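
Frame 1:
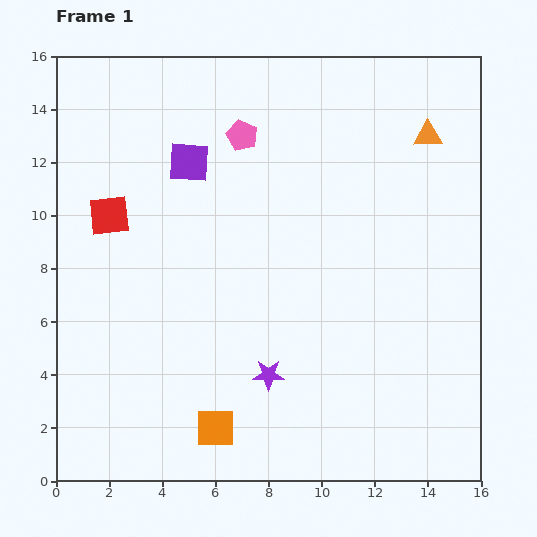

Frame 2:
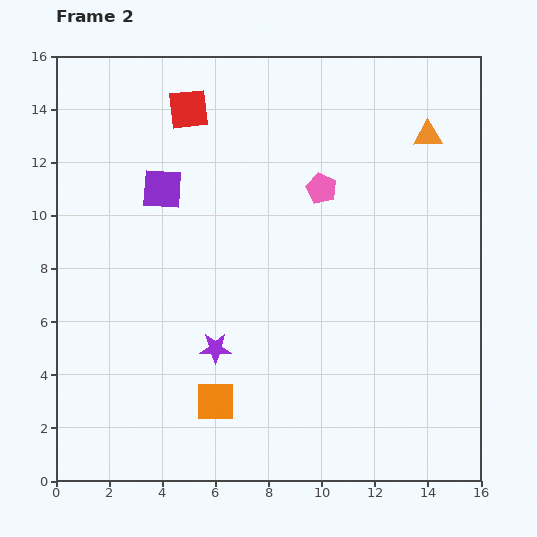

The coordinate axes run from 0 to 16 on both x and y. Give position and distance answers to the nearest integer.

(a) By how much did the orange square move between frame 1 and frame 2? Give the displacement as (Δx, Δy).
(0, 1)

The orange square was at (6, 2) in frame 1 and (6, 3) in frame 2.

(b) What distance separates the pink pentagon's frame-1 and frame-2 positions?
4

The pink pentagon moved from (7, 13) to (10, 11), a distance of √(3² + 2²) ≈ 4.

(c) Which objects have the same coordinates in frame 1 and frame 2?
the orange triangle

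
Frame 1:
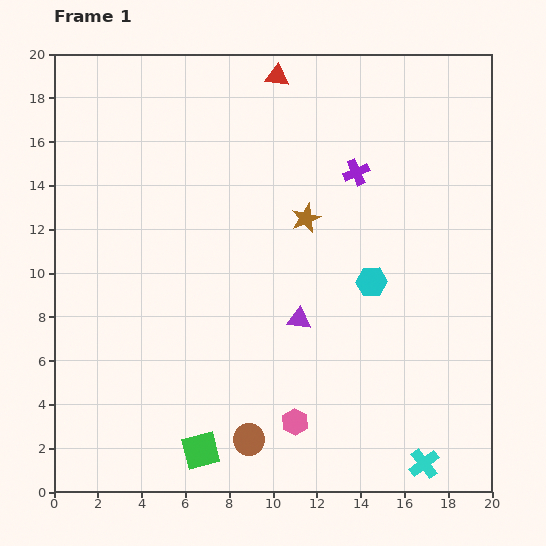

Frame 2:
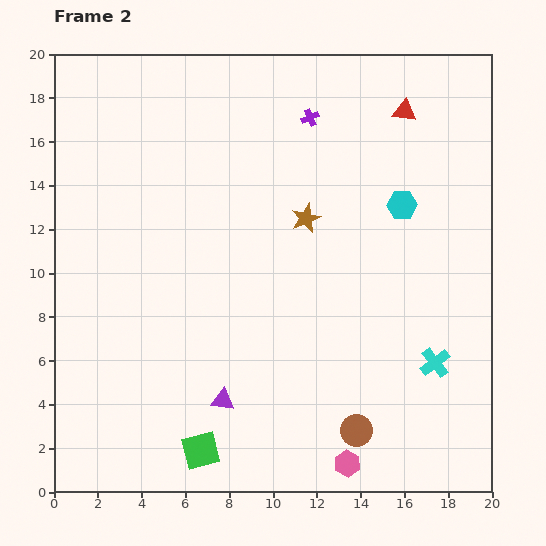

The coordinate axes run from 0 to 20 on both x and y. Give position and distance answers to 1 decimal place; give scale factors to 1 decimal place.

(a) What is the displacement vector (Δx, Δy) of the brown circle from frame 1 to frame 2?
(4.9, 0.4)

The brown circle was at (8.9, 2.4) in frame 1 and (13.8, 2.8) in frame 2.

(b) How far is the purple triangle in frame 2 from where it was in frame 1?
5.1

The purple triangle moved from (11.2, 7.9) to (7.7, 4.2), a distance of √(3.5² + 3.7²) ≈ 5.1.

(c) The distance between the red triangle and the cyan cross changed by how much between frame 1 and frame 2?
-7.3

Distance in frame 1: 18.9. Distance in frame 2: 11.6.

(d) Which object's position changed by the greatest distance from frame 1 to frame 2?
the red triangle

(moved 6.0; next 5.1)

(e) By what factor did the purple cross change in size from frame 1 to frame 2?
0.7×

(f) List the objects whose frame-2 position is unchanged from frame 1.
the green square, the brown star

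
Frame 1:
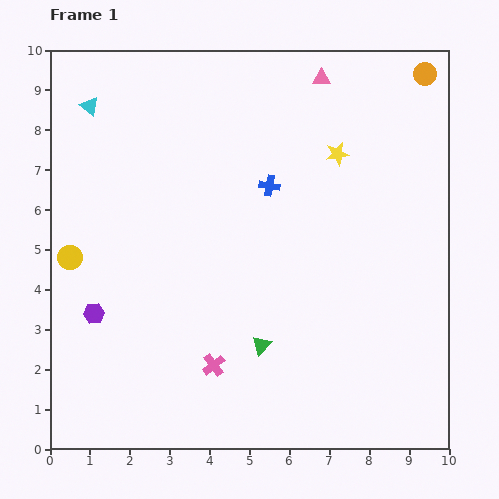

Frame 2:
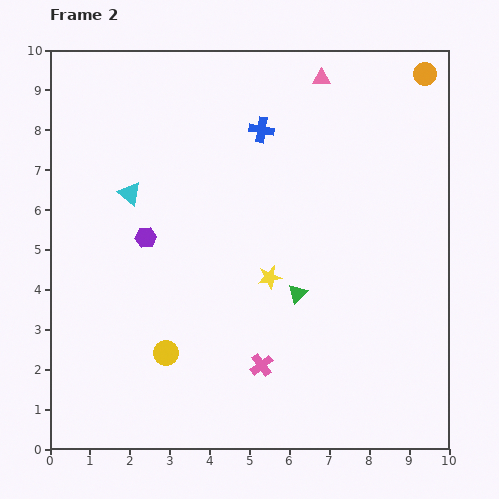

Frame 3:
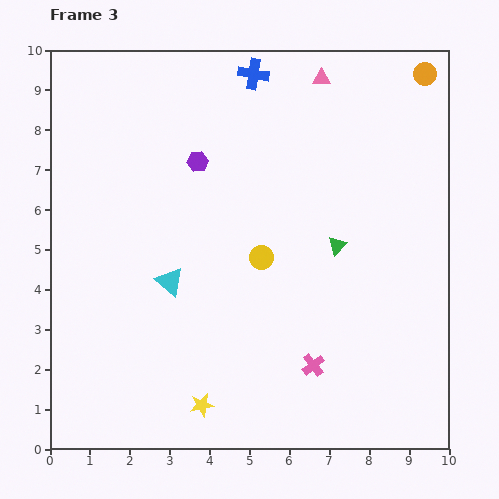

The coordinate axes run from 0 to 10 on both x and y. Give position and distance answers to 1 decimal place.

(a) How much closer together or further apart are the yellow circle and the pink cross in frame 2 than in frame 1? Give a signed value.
-2.1

Distance in frame 1: 4.5. Distance in frame 2: 2.4.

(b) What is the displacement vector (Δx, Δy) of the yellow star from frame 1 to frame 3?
(-3.4, -6.3)

The yellow star was at (7.2, 7.4) in frame 1 and (3.8, 1.1) in frame 3.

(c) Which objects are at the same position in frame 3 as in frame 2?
the orange circle, the pink triangle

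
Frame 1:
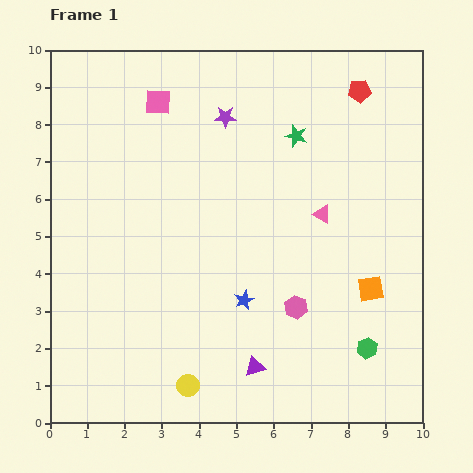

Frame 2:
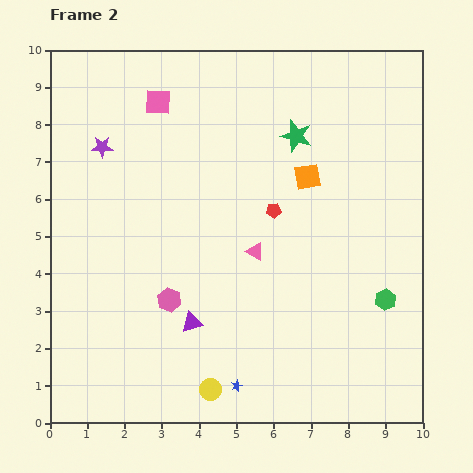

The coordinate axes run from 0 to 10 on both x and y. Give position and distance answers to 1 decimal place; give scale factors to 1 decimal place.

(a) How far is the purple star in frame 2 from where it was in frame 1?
3.4

The purple star moved from (4.7, 8.2) to (1.4, 7.4), a distance of √(3.3² + 0.8²) ≈ 3.4.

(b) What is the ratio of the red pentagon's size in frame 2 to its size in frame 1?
0.7×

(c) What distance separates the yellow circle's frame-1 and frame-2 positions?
0.6

The yellow circle moved from (3.7, 1.0) to (4.3, 0.9), a distance of √(0.6² + 0.1²) ≈ 0.6.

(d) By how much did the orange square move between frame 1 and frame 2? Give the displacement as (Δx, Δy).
(-1.7, 3.0)

The orange square was at (8.6, 3.6) in frame 1 and (6.9, 6.6) in frame 2.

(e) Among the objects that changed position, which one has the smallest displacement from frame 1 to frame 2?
the yellow circle

(moved 0.6)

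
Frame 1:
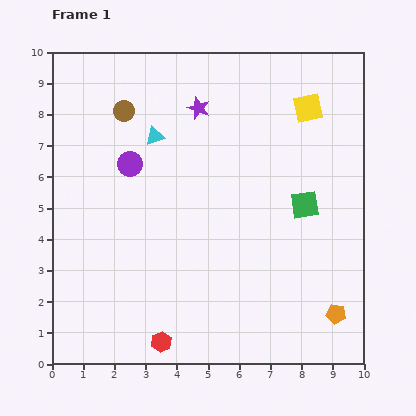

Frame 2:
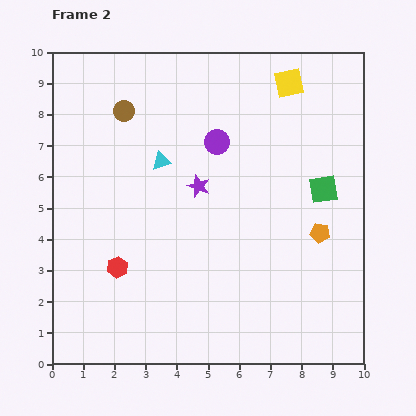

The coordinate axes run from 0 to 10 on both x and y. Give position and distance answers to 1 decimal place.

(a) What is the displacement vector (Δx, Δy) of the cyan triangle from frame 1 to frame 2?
(0.2, -0.8)

The cyan triangle was at (3.3, 7.3) in frame 1 and (3.5, 6.5) in frame 2.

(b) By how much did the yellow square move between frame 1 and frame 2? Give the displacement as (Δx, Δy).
(-0.6, 0.8)

The yellow square was at (8.2, 8.2) in frame 1 and (7.6, 9.0) in frame 2.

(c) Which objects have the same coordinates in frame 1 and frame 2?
the brown circle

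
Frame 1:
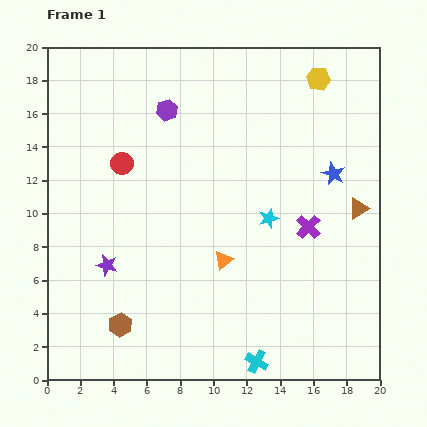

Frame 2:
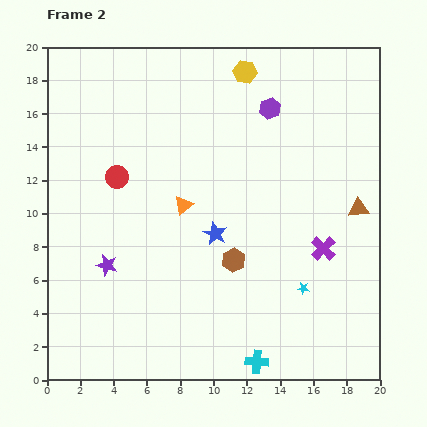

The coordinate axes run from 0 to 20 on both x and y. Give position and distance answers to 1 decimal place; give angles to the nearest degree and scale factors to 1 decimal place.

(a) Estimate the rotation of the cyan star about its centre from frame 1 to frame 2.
25° clockwise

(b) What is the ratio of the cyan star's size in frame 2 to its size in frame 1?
0.6×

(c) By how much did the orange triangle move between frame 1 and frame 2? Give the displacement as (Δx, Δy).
(-2.4, 3.3)

The orange triangle was at (10.6, 7.2) in frame 1 and (8.2, 10.5) in frame 2.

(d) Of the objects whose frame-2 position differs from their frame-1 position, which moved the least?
the red circle

(moved 0.9)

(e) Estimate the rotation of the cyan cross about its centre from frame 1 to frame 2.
25° counter-clockwise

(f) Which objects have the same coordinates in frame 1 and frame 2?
the purple star, the brown triangle, the cyan cross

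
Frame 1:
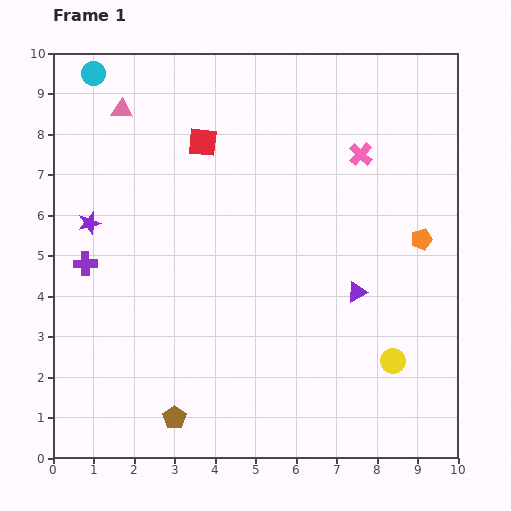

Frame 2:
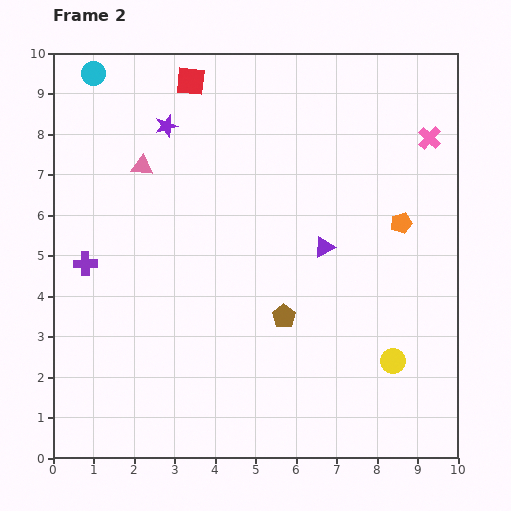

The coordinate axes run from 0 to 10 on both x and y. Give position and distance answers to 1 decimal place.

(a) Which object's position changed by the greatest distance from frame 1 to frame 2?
the brown pentagon

(moved 3.7; next 3.1)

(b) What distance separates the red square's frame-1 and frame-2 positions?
1.5

The red square moved from (3.7, 7.8) to (3.4, 9.3), a distance of √(0.3² + 1.5²) ≈ 1.5.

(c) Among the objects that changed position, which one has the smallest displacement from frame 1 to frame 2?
the orange pentagon

(moved 0.6)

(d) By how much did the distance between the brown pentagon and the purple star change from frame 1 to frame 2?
+0.3

Distance in frame 1: 5.2. Distance in frame 2: 5.5.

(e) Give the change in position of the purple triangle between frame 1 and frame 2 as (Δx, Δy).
(-0.8, 1.1)

The purple triangle was at (7.5, 4.1) in frame 1 and (6.7, 5.2) in frame 2.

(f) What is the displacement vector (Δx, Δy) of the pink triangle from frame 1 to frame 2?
(0.5, -1.4)

The pink triangle was at (1.7, 8.6) in frame 1 and (2.2, 7.2) in frame 2.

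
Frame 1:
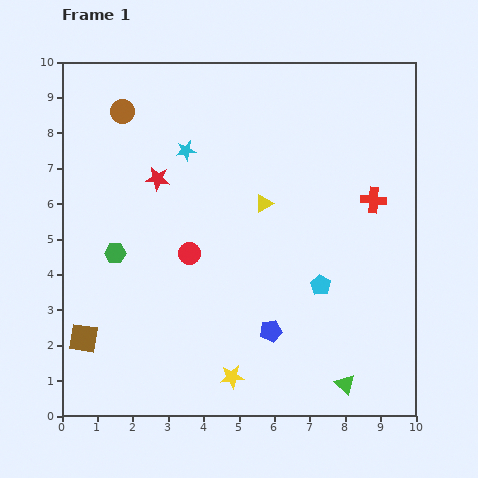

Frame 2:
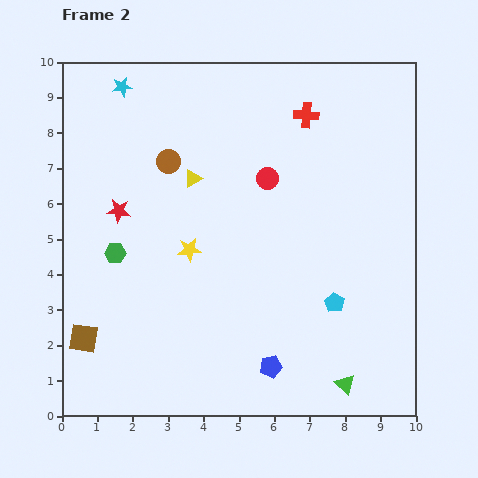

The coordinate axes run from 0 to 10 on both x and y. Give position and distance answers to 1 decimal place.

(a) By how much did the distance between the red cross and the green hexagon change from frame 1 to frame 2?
-0.8

Distance in frame 1: 7.5. Distance in frame 2: 6.7.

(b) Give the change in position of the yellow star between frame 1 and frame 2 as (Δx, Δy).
(-1.2, 3.6)

The yellow star was at (4.8, 1.1) in frame 1 and (3.6, 4.7) in frame 2.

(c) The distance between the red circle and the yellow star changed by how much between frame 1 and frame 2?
-0.7

Distance in frame 1: 3.7. Distance in frame 2: 3.0.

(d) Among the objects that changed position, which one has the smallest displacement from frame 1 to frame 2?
the cyan pentagon

(moved 0.6)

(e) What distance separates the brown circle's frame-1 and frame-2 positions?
1.9

The brown circle moved from (1.7, 8.6) to (3.0, 7.2), a distance of √(1.3² + 1.4²) ≈ 1.9.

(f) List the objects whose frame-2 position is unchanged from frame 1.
the green triangle, the brown square, the green hexagon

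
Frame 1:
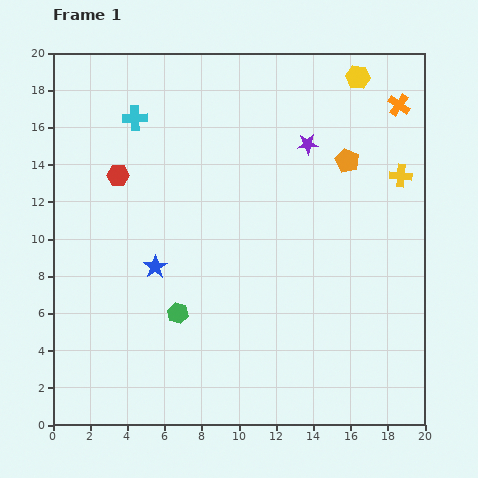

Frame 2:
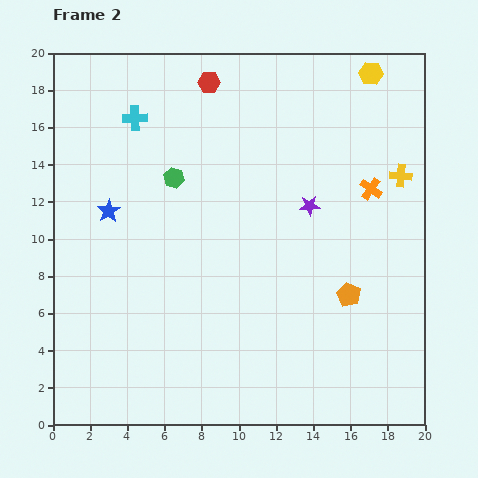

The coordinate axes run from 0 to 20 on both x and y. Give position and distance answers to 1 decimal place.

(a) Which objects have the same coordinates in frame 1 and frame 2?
the yellow cross, the cyan cross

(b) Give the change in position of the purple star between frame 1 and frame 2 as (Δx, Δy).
(0.1, -3.3)

The purple star was at (13.7, 15.1) in frame 1 and (13.8, 11.8) in frame 2.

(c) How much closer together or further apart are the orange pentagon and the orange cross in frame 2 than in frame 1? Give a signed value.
+1.7

Distance in frame 1: 4.1. Distance in frame 2: 5.8.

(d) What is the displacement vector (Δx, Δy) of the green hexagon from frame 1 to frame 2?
(-0.2, 7.3)

The green hexagon was at (6.7, 6.0) in frame 1 and (6.5, 13.3) in frame 2.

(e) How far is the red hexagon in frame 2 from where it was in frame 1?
7.0

The red hexagon moved from (3.5, 13.4) to (8.4, 18.4), a distance of √(4.9² + 5.0²) ≈ 7.0.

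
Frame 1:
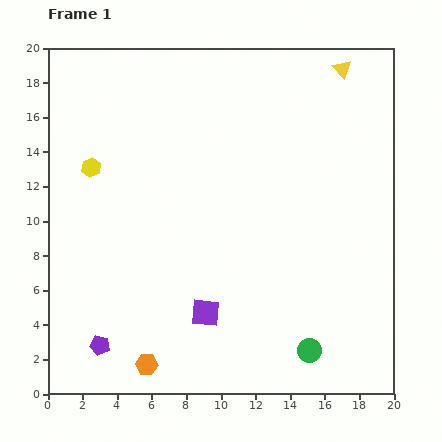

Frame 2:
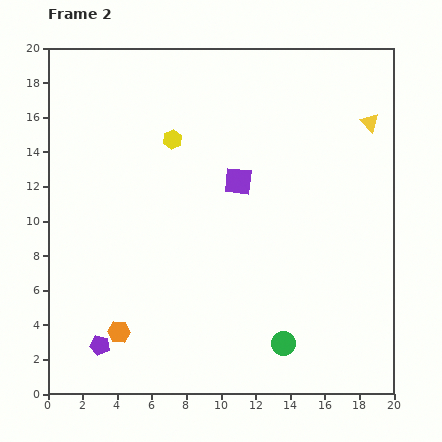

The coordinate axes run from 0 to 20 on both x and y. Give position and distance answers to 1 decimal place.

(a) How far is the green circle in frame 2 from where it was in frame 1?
1.6

The green circle moved from (15.1, 2.5) to (13.6, 2.9), a distance of √(1.5² + 0.4²) ≈ 1.6.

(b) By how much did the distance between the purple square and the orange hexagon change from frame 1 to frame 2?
+6.6

Distance in frame 1: 4.5. Distance in frame 2: 11.1.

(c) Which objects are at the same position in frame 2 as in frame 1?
the purple pentagon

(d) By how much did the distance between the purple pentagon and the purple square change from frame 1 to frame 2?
+6.0

Distance in frame 1: 6.4. Distance in frame 2: 12.4.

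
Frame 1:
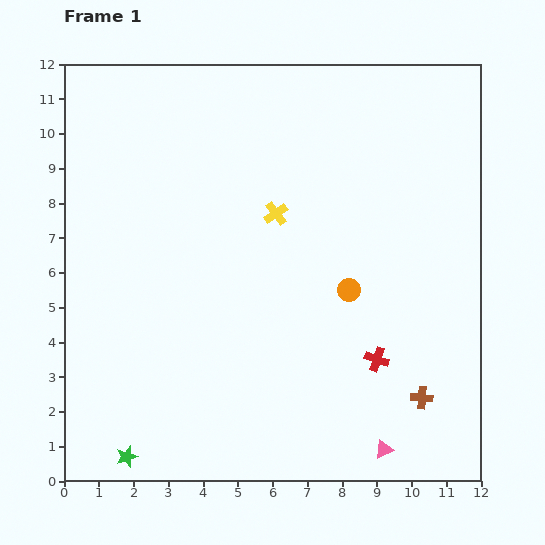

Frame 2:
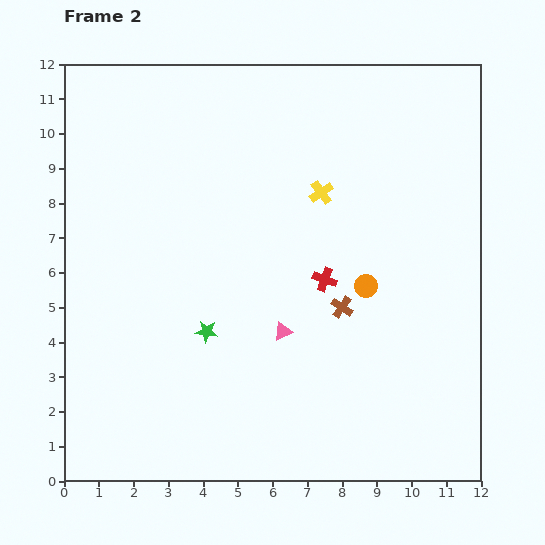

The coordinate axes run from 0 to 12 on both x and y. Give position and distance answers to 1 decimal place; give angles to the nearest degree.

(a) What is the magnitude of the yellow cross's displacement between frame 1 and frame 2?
1.4

The yellow cross moved from (6.1, 7.7) to (7.4, 8.3), a distance of √(1.3² + 0.6²) ≈ 1.4.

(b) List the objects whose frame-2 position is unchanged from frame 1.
none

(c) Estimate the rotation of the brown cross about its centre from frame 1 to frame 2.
30° clockwise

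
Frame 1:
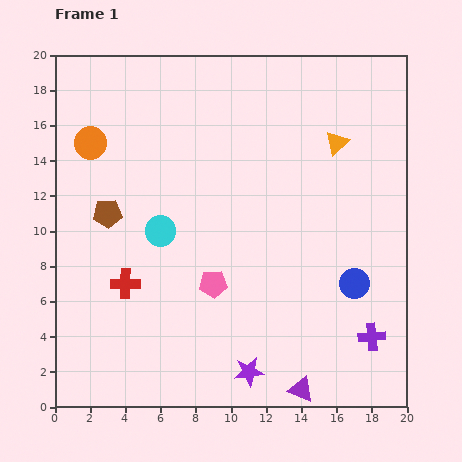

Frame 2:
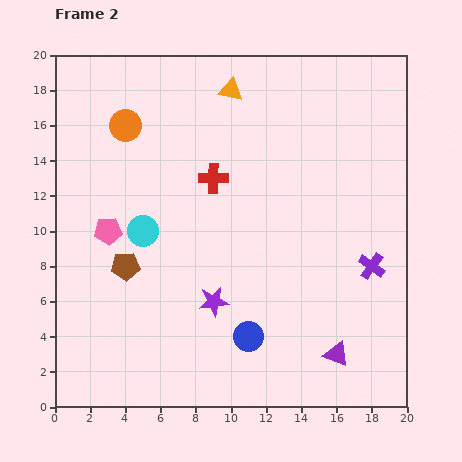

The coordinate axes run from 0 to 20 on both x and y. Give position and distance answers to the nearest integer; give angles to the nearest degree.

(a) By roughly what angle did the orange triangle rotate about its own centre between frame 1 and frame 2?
54° clockwise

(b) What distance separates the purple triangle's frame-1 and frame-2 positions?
3

The purple triangle moved from (14, 1) to (16, 3), a distance of √(2² + 2²) ≈ 3.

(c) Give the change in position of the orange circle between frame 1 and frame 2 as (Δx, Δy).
(2, 1)

The orange circle was at (2, 15) in frame 1 and (4, 16) in frame 2.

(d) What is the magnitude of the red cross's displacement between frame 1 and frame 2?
8

The red cross moved from (4, 7) to (9, 13), a distance of √(5² + 6²) ≈ 8.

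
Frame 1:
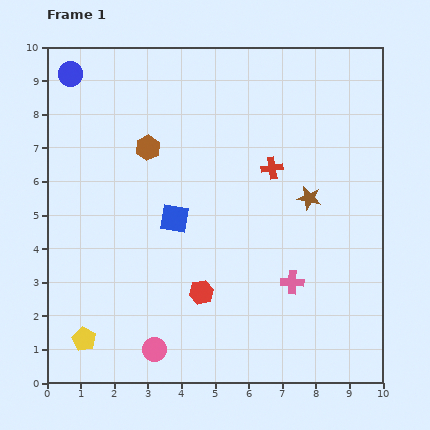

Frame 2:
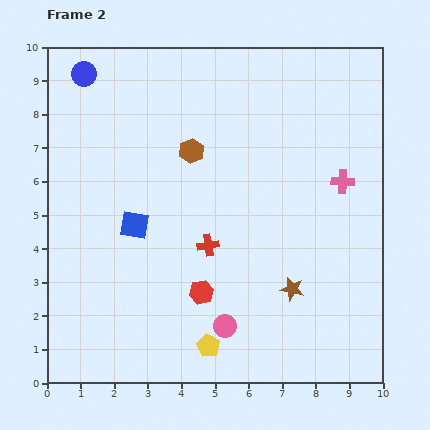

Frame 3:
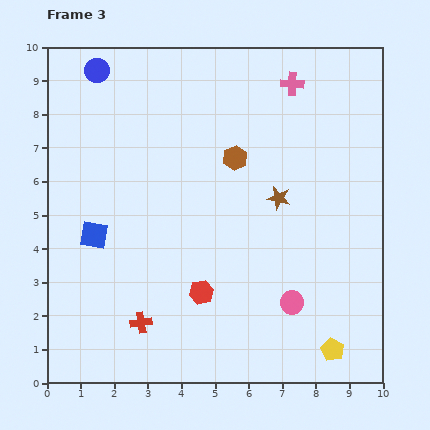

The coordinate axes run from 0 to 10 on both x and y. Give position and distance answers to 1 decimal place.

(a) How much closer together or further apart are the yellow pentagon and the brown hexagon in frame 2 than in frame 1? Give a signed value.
-0.2

Distance in frame 1: 6.0. Distance in frame 2: 5.8.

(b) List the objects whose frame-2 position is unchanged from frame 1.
the red hexagon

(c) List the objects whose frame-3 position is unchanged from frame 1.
the red hexagon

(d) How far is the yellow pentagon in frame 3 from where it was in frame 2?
3.7

The yellow pentagon moved from (4.8, 1.1) to (8.5, 1.0), a distance of √(3.7² + 0.1²) ≈ 3.7.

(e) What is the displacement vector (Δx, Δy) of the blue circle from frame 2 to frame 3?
(0.4, 0.1)

The blue circle was at (1.1, 9.2) in frame 2 and (1.5, 9.3) in frame 3.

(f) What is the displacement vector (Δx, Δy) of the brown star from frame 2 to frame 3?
(-0.4, 2.7)

The brown star was at (7.3, 2.8) in frame 2 and (6.9, 5.5) in frame 3.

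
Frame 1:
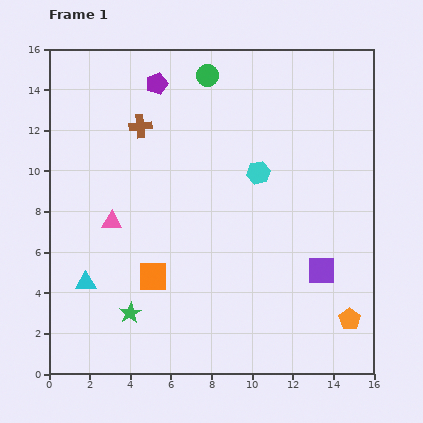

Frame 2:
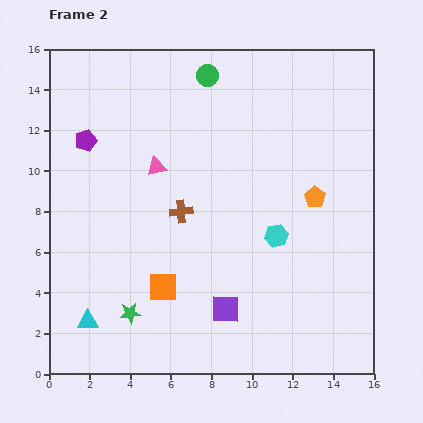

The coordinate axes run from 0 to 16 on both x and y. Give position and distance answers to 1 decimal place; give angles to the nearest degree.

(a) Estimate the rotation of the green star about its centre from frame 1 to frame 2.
23° clockwise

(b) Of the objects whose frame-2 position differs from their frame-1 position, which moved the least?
the orange square

(moved 0.7)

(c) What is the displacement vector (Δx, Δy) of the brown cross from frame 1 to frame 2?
(2.0, -4.2)

The brown cross was at (4.5, 12.2) in frame 1 and (6.5, 8.0) in frame 2.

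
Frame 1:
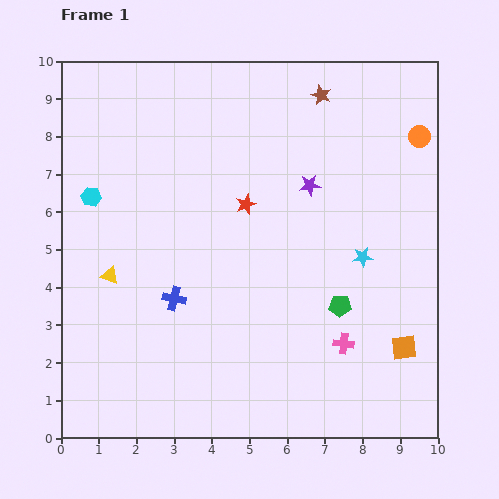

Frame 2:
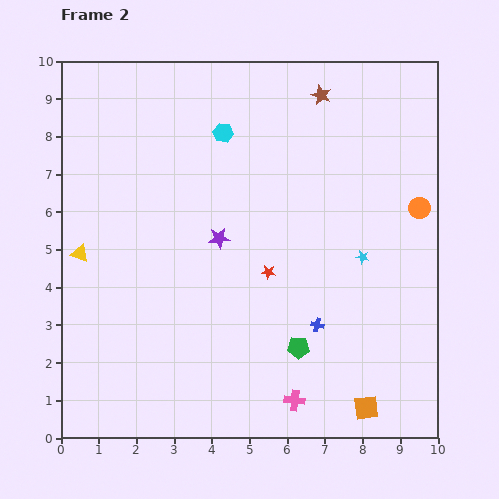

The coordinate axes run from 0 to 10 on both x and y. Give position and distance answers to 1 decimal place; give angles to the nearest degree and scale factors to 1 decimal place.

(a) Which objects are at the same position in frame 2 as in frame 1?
the brown star, the cyan star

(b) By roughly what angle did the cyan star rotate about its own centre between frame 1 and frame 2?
20° clockwise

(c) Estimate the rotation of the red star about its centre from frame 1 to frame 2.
28° clockwise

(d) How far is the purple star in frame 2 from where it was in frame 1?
2.8

The purple star moved from (6.6, 6.7) to (4.2, 5.3), a distance of √(2.4² + 1.4²) ≈ 2.8.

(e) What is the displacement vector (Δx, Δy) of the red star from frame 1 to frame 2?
(0.6, -1.8)

The red star was at (4.9, 6.2) in frame 1 and (5.5, 4.4) in frame 2.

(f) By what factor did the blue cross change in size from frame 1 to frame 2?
0.6×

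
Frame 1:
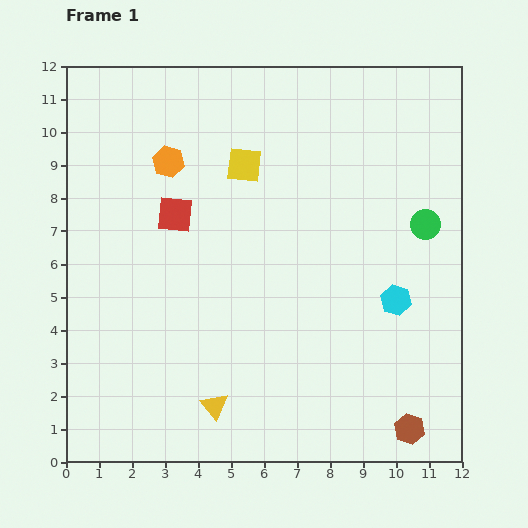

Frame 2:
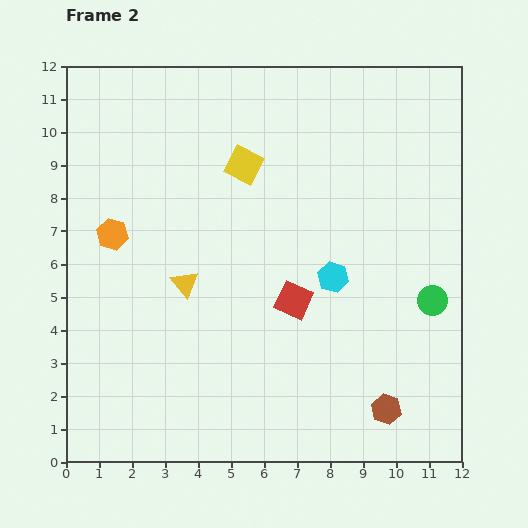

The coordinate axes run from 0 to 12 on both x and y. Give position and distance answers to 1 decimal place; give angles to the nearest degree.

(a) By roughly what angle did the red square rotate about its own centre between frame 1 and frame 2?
19° clockwise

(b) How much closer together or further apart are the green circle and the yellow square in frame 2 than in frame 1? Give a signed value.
+1.2

Distance in frame 1: 5.8. Distance in frame 2: 7.0.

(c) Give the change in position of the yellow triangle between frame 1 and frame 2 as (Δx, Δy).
(-0.9, 3.7)

The yellow triangle was at (4.5, 1.7) in frame 1 and (3.6, 5.4) in frame 2.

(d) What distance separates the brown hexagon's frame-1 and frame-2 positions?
0.9

The brown hexagon moved from (10.4, 1.0) to (9.7, 1.6), a distance of √(0.7² + 0.6²) ≈ 0.9.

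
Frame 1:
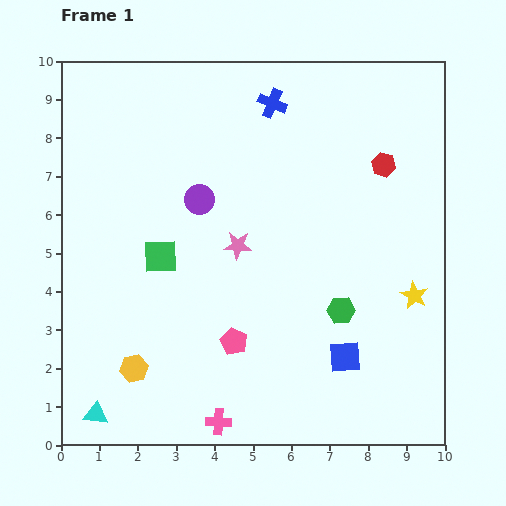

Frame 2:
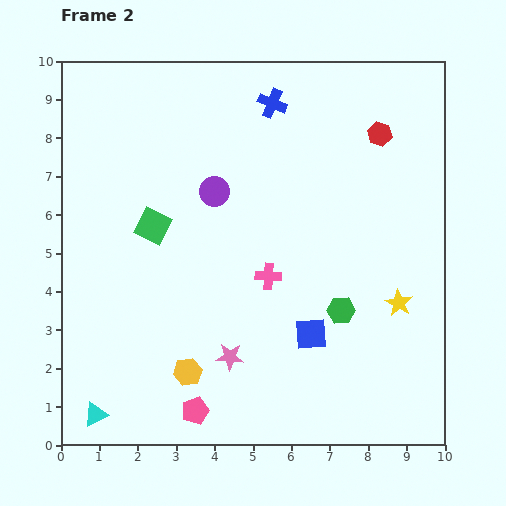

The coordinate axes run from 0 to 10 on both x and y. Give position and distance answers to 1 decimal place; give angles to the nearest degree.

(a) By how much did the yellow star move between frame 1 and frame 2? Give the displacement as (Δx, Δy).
(-0.4, -0.2)

The yellow star was at (9.2, 3.9) in frame 1 and (8.8, 3.7) in frame 2.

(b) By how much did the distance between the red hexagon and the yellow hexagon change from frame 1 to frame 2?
-0.4

Distance in frame 1: 8.4. Distance in frame 2: 8.0.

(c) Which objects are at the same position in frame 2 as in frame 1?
the blue cross, the green hexagon, the cyan triangle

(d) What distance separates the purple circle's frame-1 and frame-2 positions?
0.4

The purple circle moved from (3.6, 6.4) to (4.0, 6.6), a distance of √(0.4² + 0.2²) ≈ 0.4.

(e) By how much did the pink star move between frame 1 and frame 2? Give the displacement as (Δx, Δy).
(-0.2, -2.9)

The pink star was at (4.6, 5.2) in frame 1 and (4.4, 2.3) in frame 2.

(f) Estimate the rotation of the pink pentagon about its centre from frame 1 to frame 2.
27° clockwise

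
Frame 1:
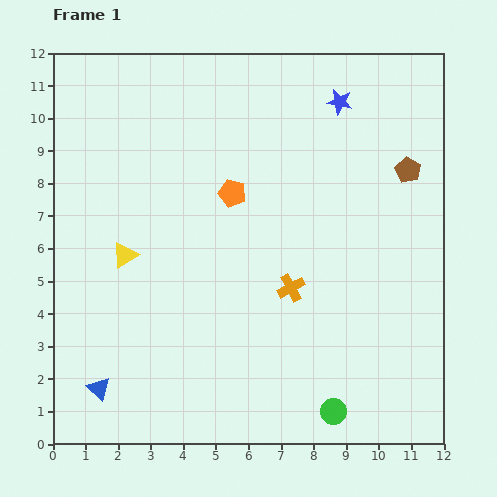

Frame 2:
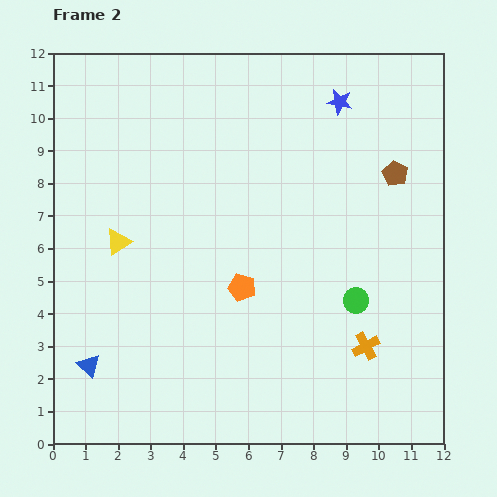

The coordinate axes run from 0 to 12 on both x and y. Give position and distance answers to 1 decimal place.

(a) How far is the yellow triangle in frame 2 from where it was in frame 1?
0.4

The yellow triangle moved from (2.2, 5.8) to (2.0, 6.2), a distance of √(0.2² + 0.4²) ≈ 0.4.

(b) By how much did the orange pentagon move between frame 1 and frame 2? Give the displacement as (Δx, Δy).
(0.3, -2.9)

The orange pentagon was at (5.5, 7.7) in frame 1 and (5.8, 4.8) in frame 2.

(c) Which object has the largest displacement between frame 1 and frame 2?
the green circle

(moved 3.5; next 2.9)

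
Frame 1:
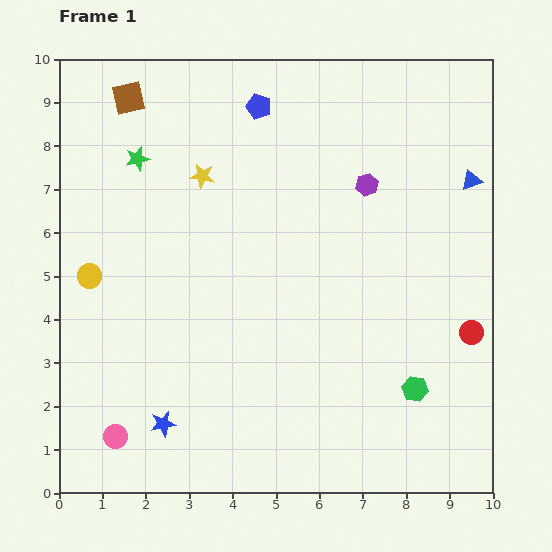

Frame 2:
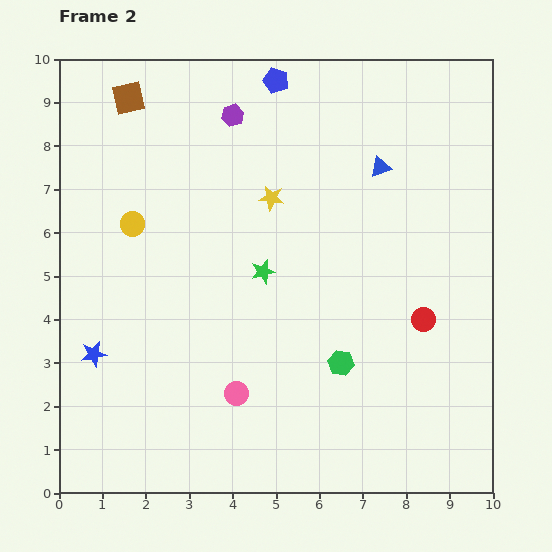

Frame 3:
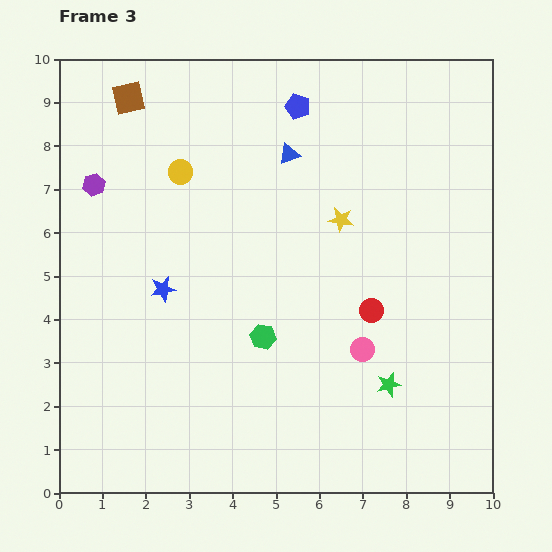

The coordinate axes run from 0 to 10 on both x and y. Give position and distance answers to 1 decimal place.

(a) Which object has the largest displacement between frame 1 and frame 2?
the green star

(moved 3.9; next 3.5)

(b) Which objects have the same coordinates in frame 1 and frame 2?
the brown square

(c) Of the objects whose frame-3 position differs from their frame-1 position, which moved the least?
the blue pentagon

(moved 0.9)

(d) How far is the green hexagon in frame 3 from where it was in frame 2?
1.9

The green hexagon moved from (6.5, 3.0) to (4.7, 3.6), a distance of √(1.8² + 0.6²) ≈ 1.9.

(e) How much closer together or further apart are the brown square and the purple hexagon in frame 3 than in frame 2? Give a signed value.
-0.2

Distance in frame 2: 2.4. Distance in frame 3: 2.2.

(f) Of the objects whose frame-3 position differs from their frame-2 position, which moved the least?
the blue pentagon

(moved 0.8)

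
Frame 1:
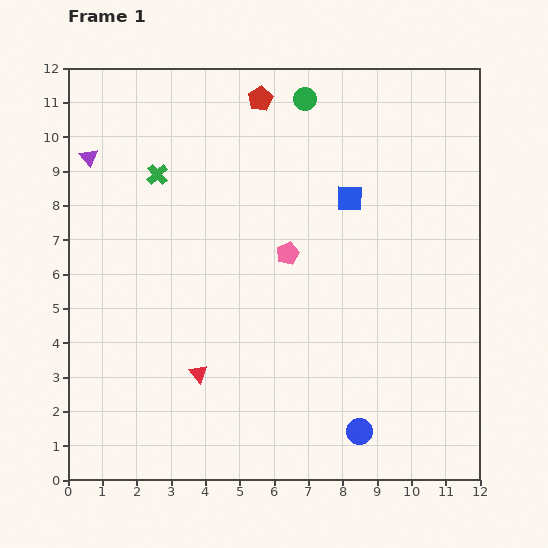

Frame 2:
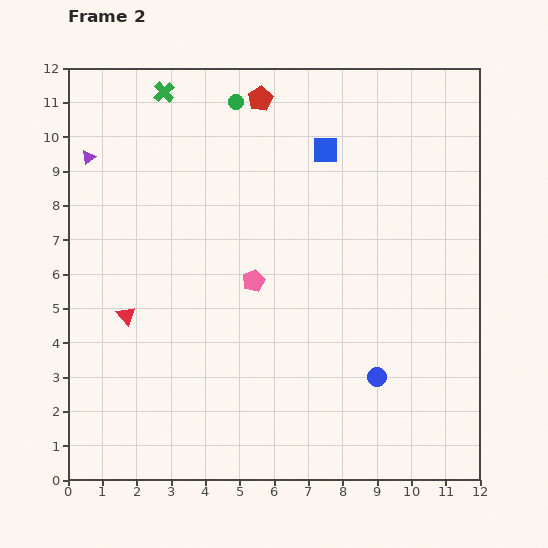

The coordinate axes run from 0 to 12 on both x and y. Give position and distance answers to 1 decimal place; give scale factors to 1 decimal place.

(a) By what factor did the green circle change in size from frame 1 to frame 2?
0.6×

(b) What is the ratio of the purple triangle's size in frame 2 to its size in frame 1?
0.8×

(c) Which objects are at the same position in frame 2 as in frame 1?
the purple triangle, the red pentagon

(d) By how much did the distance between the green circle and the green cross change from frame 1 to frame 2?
-2.7

Distance in frame 1: 4.8. Distance in frame 2: 2.1.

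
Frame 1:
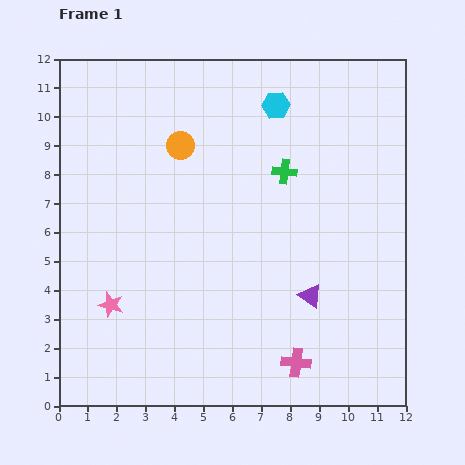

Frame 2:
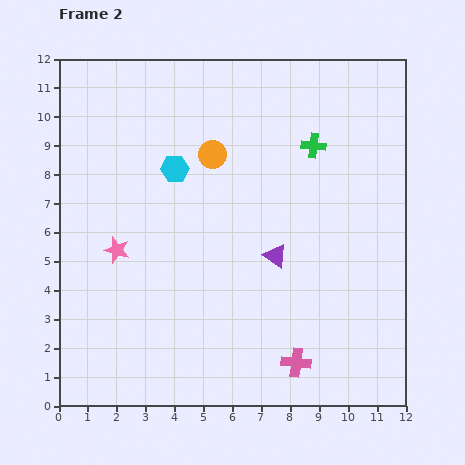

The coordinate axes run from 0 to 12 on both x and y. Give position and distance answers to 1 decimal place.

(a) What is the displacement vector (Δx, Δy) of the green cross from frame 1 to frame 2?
(1.0, 0.9)

The green cross was at (7.8, 8.1) in frame 1 and (8.8, 9.0) in frame 2.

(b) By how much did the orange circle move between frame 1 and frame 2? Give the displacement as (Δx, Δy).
(1.1, -0.3)

The orange circle was at (4.2, 9.0) in frame 1 and (5.3, 8.7) in frame 2.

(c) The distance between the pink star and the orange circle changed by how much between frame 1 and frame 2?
-1.3

Distance in frame 1: 6.0. Distance in frame 2: 4.7.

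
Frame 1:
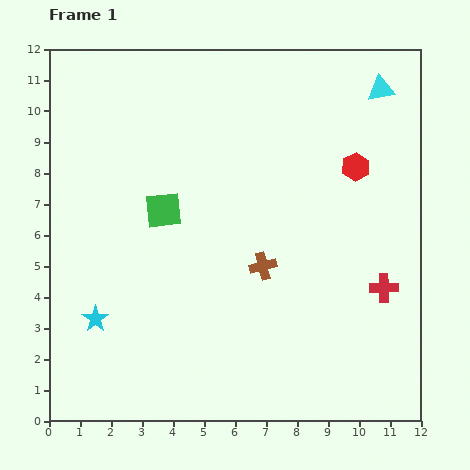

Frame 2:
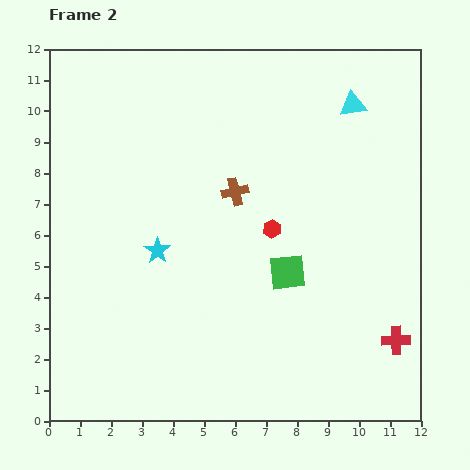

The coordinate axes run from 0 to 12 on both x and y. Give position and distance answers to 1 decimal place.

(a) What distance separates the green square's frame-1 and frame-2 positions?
4.5

The green square moved from (3.7, 6.8) to (7.7, 4.8), a distance of √(4.0² + 2.0²) ≈ 4.5.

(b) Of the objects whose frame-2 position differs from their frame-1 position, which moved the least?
the cyan triangle

(moved 1.0)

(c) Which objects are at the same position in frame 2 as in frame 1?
none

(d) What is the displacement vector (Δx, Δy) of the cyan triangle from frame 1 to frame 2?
(-0.9, -0.5)

The cyan triangle was at (10.7, 10.7) in frame 1 and (9.8, 10.2) in frame 2.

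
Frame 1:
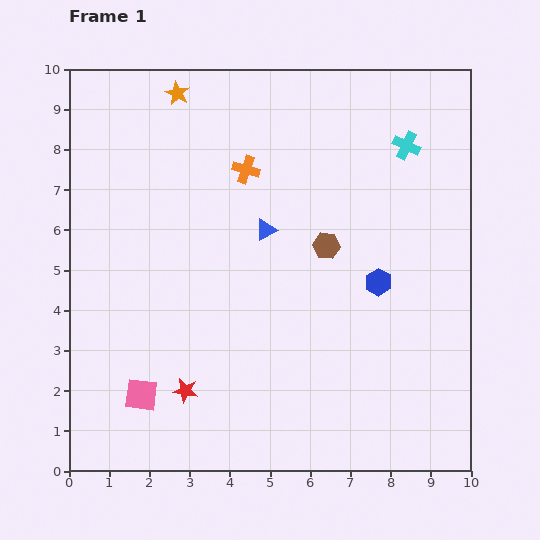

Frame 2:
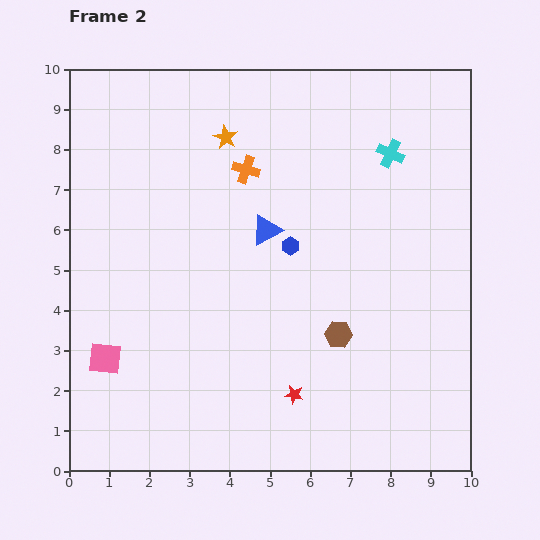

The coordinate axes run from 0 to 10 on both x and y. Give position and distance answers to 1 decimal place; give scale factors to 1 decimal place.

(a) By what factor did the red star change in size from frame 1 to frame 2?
0.7×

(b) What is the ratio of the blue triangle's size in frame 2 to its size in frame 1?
1.4×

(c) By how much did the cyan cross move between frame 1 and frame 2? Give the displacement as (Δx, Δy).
(-0.4, -0.2)

The cyan cross was at (8.4, 8.1) in frame 1 and (8.0, 7.9) in frame 2.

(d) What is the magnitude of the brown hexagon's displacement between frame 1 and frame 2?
2.2

The brown hexagon moved from (6.4, 5.6) to (6.7, 3.4), a distance of √(0.3² + 2.2²) ≈ 2.2.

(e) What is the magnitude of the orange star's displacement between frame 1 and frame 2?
1.6

The orange star moved from (2.7, 9.4) to (3.9, 8.3), a distance of √(1.2² + 1.1²) ≈ 1.6.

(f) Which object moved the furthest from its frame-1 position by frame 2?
the red star

(moved 2.7; next 2.4)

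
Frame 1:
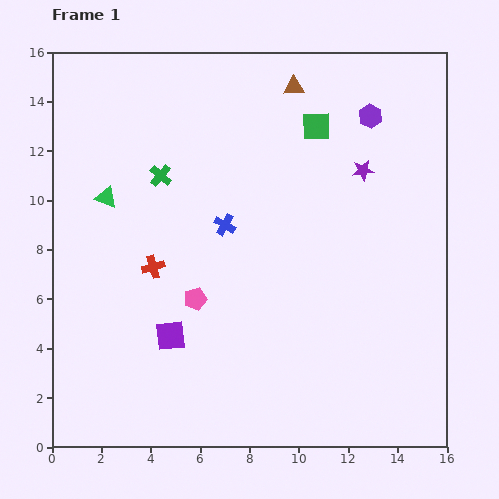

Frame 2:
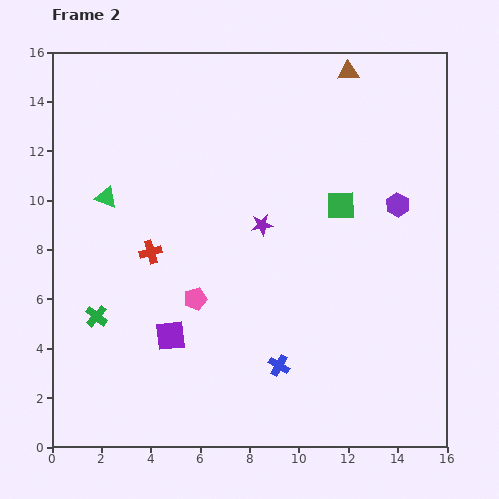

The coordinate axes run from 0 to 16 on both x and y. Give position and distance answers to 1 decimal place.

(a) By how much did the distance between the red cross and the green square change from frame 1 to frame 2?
-0.8

Distance in frame 1: 8.7. Distance in frame 2: 7.9.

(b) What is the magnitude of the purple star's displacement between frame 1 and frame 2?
4.7

The purple star moved from (12.6, 11.2) to (8.5, 9.0), a distance of √(4.1² + 2.2²) ≈ 4.7.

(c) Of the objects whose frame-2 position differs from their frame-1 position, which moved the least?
the red cross

(moved 0.6)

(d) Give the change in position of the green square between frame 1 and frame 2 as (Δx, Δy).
(1.0, -3.2)

The green square was at (10.7, 13.0) in frame 1 and (11.7, 9.8) in frame 2.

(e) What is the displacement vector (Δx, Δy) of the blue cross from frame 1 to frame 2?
(2.2, -5.7)

The blue cross was at (7.0, 9.0) in frame 1 and (9.2, 3.3) in frame 2.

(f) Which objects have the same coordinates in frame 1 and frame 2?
the pink pentagon, the purple square, the green triangle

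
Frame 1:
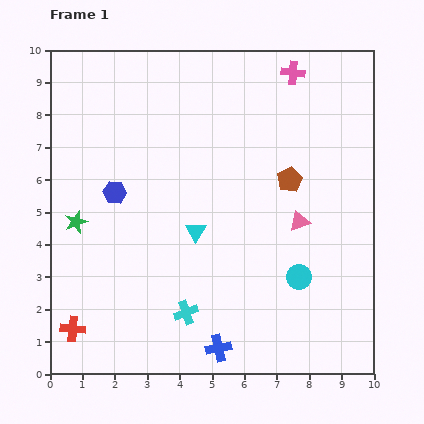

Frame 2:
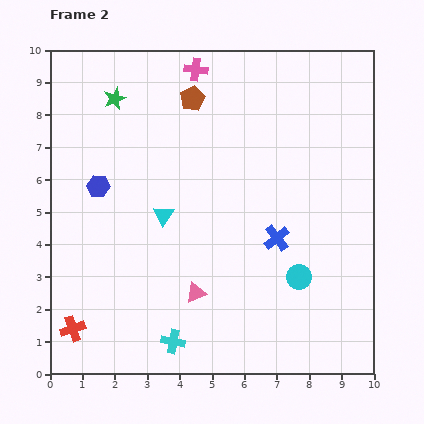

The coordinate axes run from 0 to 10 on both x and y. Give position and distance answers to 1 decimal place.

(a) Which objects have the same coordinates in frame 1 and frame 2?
the cyan circle, the red cross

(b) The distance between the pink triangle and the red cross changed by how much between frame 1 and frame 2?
-3.7

Distance in frame 1: 7.7. Distance in frame 2: 4.0.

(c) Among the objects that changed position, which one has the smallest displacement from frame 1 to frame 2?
the blue hexagon

(moved 0.5)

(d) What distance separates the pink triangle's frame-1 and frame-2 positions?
3.9

The pink triangle moved from (7.7, 4.7) to (4.5, 2.5), a distance of √(3.2² + 2.2²) ≈ 3.9.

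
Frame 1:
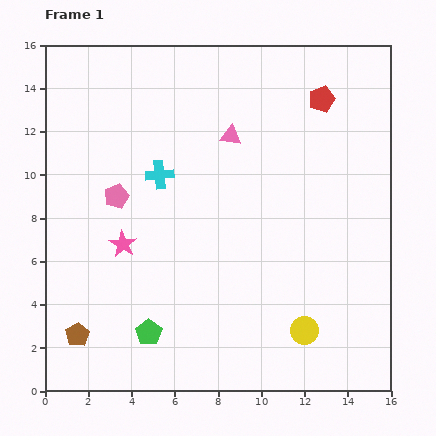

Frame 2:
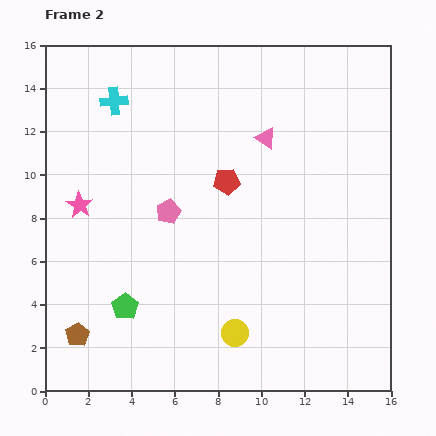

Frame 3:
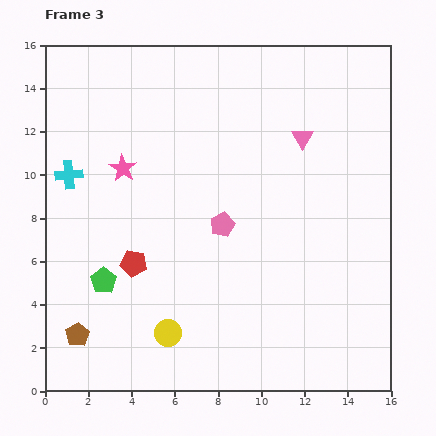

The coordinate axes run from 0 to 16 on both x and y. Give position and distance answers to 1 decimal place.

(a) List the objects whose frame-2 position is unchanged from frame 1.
the brown pentagon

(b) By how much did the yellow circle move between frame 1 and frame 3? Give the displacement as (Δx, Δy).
(-6.3, -0.1)

The yellow circle was at (12.0, 2.8) in frame 1 and (5.7, 2.7) in frame 3.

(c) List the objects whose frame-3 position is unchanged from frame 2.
the brown pentagon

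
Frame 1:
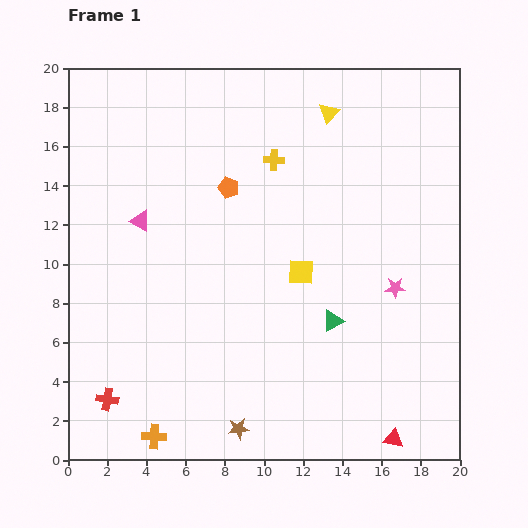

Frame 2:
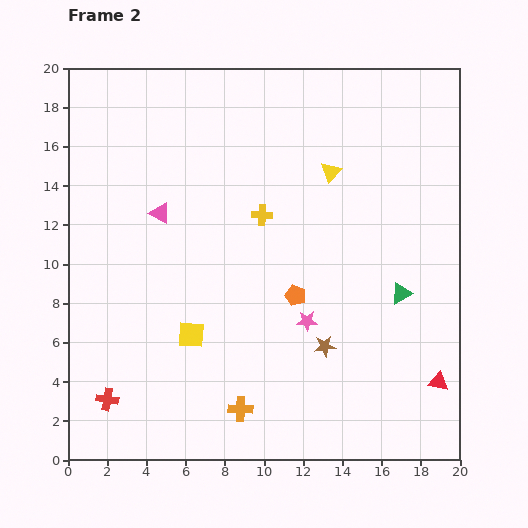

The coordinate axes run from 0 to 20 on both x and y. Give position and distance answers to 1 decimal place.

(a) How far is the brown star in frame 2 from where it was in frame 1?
6.1

The brown star moved from (8.7, 1.6) to (13.1, 5.8), a distance of √(4.4² + 4.2²) ≈ 6.1.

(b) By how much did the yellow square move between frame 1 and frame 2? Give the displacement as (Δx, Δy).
(-5.6, -3.2)

The yellow square was at (11.9, 9.6) in frame 1 and (6.3, 6.4) in frame 2.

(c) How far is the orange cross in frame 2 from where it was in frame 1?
4.6

The orange cross moved from (4.4, 1.2) to (8.8, 2.6), a distance of √(4.4² + 1.4²) ≈ 4.6.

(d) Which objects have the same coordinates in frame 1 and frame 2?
the red cross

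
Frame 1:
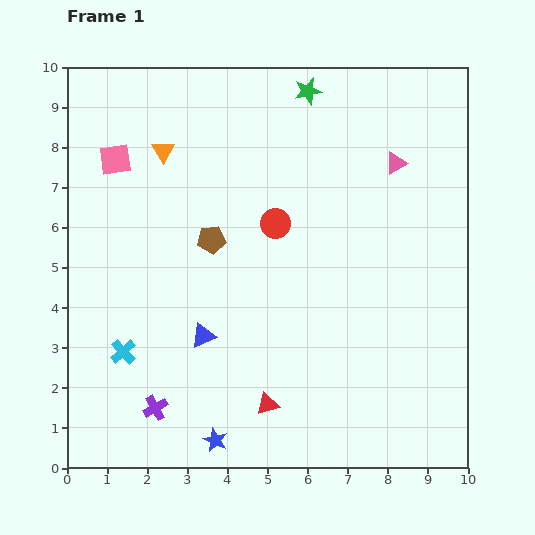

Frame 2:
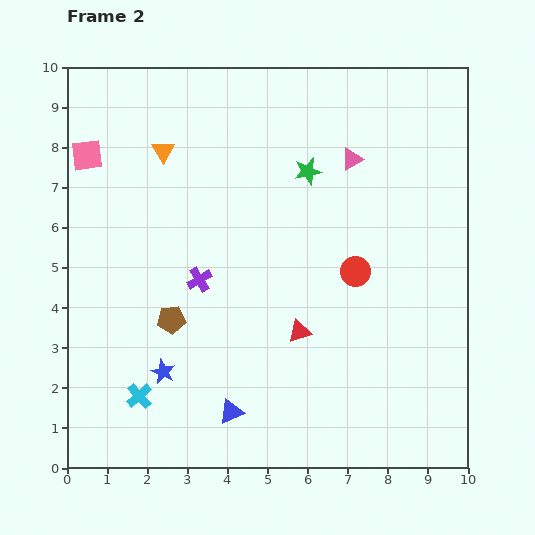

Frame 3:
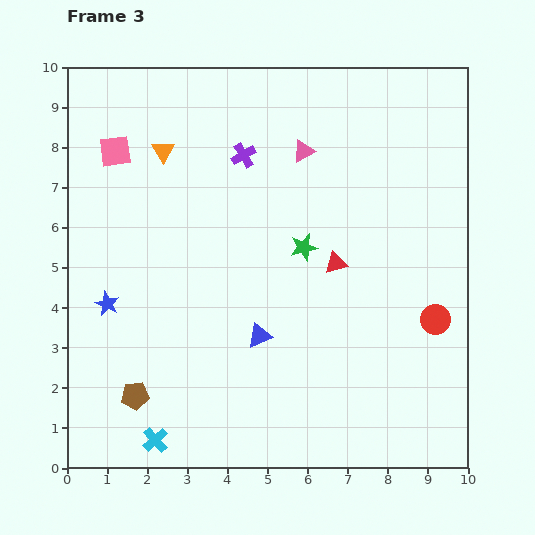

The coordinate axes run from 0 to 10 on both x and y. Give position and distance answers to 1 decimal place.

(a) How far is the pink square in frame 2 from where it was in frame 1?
0.7

The pink square moved from (1.2, 7.7) to (0.5, 7.8), a distance of √(0.7² + 0.1²) ≈ 0.7.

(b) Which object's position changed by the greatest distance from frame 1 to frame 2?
the purple cross

(moved 3.4; next 2.3)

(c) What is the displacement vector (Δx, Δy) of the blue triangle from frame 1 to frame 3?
(1.4, 0.0)

The blue triangle was at (3.4, 3.3) in frame 1 and (4.8, 3.3) in frame 3.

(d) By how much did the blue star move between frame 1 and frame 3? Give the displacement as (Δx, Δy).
(-2.7, 3.4)

The blue star was at (3.7, 0.7) in frame 1 and (1.0, 4.1) in frame 3.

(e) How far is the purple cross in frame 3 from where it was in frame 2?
3.3

The purple cross moved from (3.3, 4.7) to (4.4, 7.8), a distance of √(1.1² + 3.1²) ≈ 3.3.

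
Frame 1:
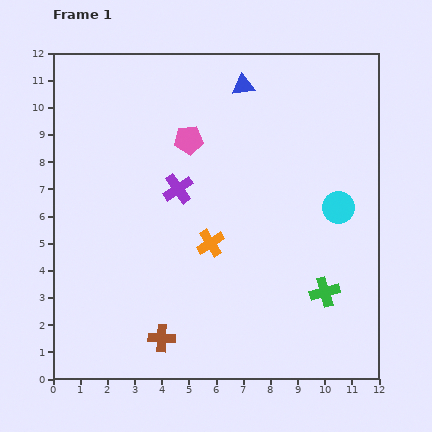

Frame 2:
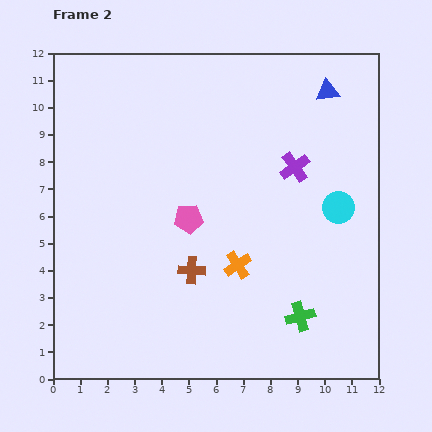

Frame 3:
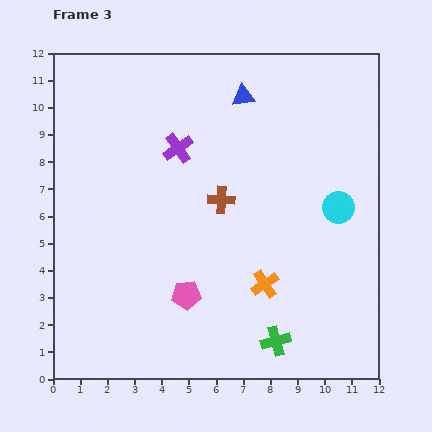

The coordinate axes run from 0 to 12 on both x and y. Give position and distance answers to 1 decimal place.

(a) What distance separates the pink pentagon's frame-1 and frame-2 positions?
2.9

The pink pentagon moved from (5.0, 8.8) to (5.0, 5.9), a distance of √(0.0² + 2.9²) ≈ 2.9.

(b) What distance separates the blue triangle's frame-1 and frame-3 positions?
0.4

The blue triangle moved from (7.0, 10.8) to (7.0, 10.4), a distance of √(0.0² + 0.4²) ≈ 0.4.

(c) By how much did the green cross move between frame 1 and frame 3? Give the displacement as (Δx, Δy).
(-1.8, -1.8)

The green cross was at (10.0, 3.2) in frame 1 and (8.2, 1.4) in frame 3.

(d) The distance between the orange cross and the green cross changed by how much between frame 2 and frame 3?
-0.9

Distance in frame 2: 3.0. Distance in frame 3: 2.1.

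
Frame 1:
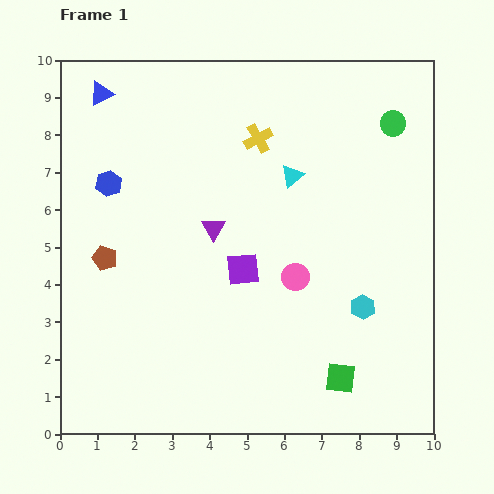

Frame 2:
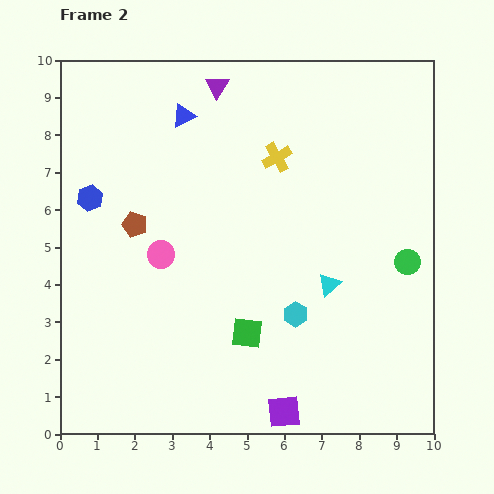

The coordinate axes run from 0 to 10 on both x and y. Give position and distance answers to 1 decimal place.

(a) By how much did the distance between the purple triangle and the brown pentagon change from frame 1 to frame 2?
+1.3

Distance in frame 1: 3.0. Distance in frame 2: 4.3.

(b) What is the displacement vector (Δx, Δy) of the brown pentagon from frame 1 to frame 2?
(0.8, 0.9)

The brown pentagon was at (1.2, 4.7) in frame 1 and (2.0, 5.6) in frame 2.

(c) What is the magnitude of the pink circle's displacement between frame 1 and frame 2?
3.6

The pink circle moved from (6.3, 4.2) to (2.7, 4.8), a distance of √(3.6² + 0.6²) ≈ 3.6.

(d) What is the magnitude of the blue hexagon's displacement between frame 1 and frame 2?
0.6

The blue hexagon moved from (1.3, 6.7) to (0.8, 6.3), a distance of √(0.5² + 0.4²) ≈ 0.6.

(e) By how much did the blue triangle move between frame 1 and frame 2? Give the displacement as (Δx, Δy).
(2.2, -0.6)

The blue triangle was at (1.1, 9.1) in frame 1 and (3.3, 8.5) in frame 2.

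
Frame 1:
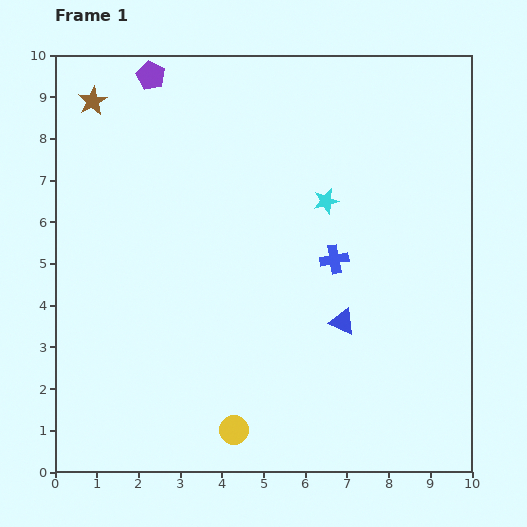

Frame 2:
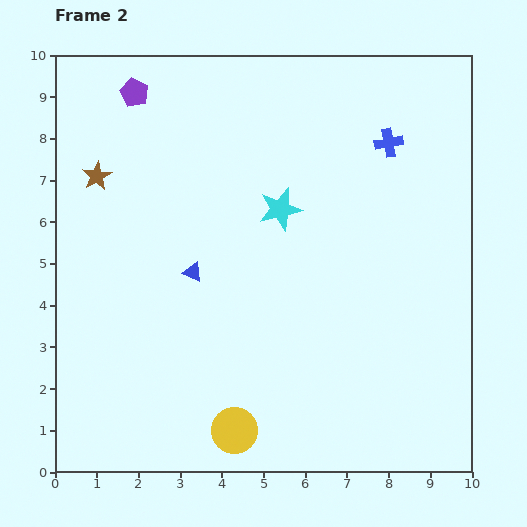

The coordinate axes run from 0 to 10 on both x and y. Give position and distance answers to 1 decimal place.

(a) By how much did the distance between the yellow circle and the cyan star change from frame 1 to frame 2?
-0.5

Distance in frame 1: 5.9. Distance in frame 2: 5.4.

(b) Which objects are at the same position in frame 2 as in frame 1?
the yellow circle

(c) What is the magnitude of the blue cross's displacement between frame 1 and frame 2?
3.1

The blue cross moved from (6.7, 5.1) to (8.0, 7.9), a distance of √(1.3² + 2.8²) ≈ 3.1.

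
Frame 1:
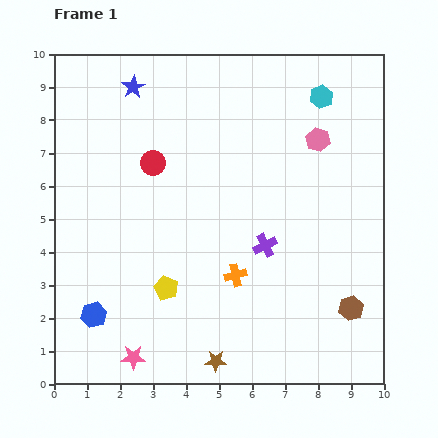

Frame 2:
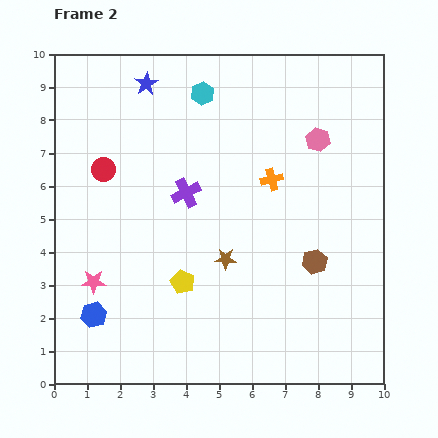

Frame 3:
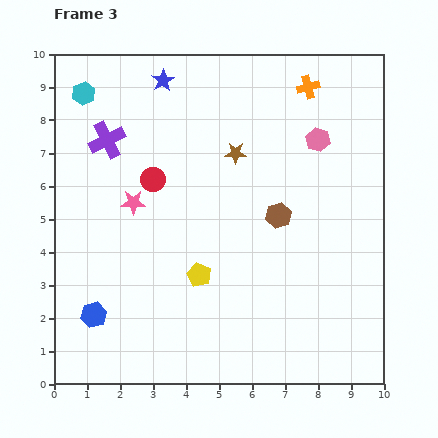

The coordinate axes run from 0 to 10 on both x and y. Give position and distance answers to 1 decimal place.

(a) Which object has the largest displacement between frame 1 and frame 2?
the cyan hexagon

(moved 3.6; next 3.1)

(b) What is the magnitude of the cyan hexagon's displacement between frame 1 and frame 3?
7.2

The cyan hexagon moved from (8.1, 8.7) to (0.9, 8.8), a distance of √(7.2² + 0.1²) ≈ 7.2.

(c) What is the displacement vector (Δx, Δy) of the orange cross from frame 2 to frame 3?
(1.1, 2.8)

The orange cross was at (6.6, 6.2) in frame 2 and (7.7, 9.0) in frame 3.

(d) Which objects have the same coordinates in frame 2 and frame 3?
the pink hexagon, the blue hexagon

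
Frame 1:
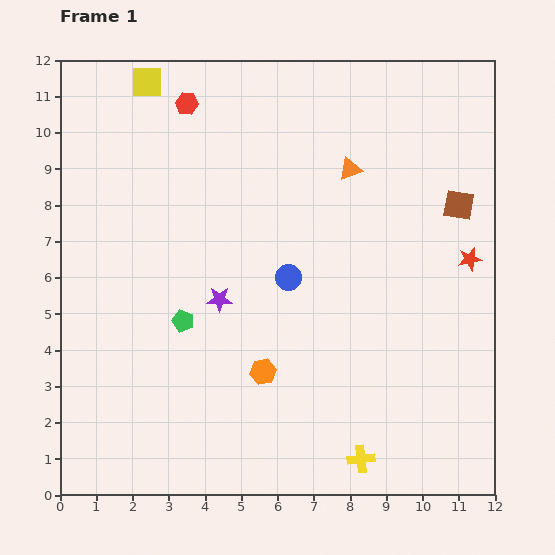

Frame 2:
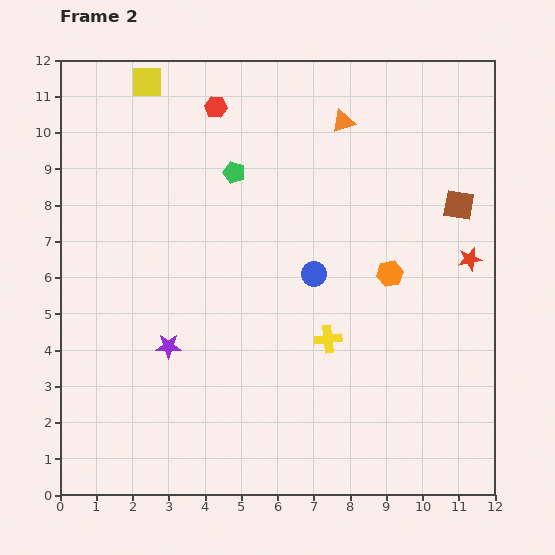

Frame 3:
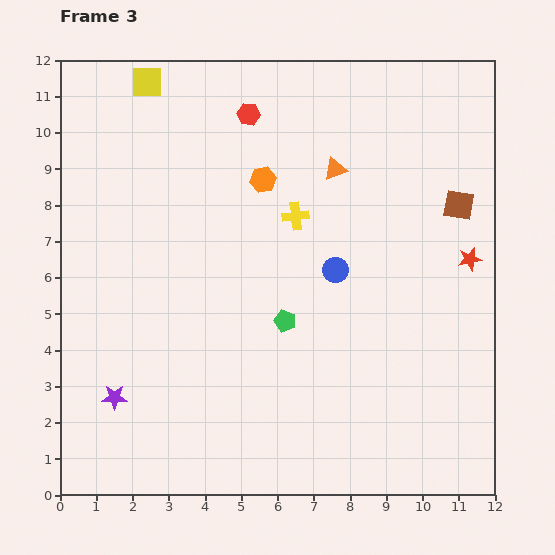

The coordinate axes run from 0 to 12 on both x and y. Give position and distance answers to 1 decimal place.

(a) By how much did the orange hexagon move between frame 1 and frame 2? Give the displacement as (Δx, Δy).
(3.5, 2.7)

The orange hexagon was at (5.6, 3.4) in frame 1 and (9.1, 6.1) in frame 2.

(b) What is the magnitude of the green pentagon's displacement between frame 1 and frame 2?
4.3

The green pentagon moved from (3.4, 4.8) to (4.8, 8.9), a distance of √(1.4² + 4.1²) ≈ 4.3.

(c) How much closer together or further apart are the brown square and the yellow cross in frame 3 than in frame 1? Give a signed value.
-3.0

Distance in frame 1: 7.5. Distance in frame 3: 4.5.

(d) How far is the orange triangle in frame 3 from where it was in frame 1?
0.4

The orange triangle moved from (8.0, 9.0) to (7.6, 9.0), a distance of √(0.4² + 0.0²) ≈ 0.4.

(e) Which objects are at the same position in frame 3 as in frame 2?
the red star, the brown square, the yellow square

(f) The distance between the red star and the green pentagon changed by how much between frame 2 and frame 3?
-1.5

Distance in frame 2: 6.9. Distance in frame 3: 5.4.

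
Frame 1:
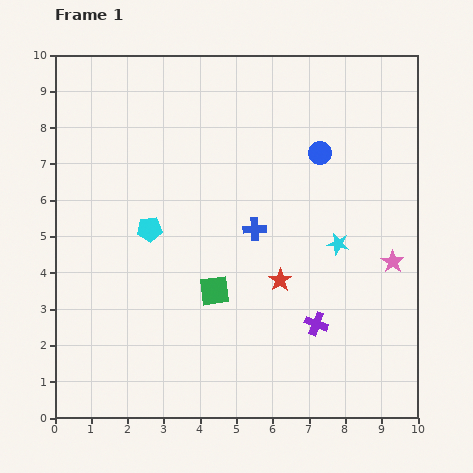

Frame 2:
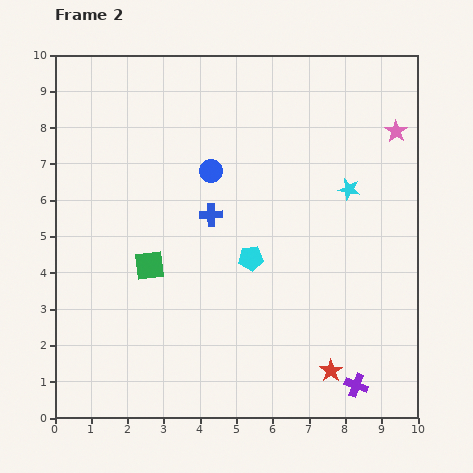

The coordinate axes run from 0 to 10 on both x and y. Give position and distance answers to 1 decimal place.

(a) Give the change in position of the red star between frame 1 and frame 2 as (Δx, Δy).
(1.4, -2.5)

The red star was at (6.2, 3.8) in frame 1 and (7.6, 1.3) in frame 2.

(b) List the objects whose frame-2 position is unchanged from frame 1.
none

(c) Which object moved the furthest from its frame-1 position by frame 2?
the pink star

(moved 3.6; next 3.0)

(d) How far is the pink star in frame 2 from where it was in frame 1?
3.6

The pink star moved from (9.3, 4.3) to (9.4, 7.9), a distance of √(0.1² + 3.6²) ≈ 3.6.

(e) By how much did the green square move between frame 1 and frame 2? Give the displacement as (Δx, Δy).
(-1.8, 0.7)

The green square was at (4.4, 3.5) in frame 1 and (2.6, 4.2) in frame 2.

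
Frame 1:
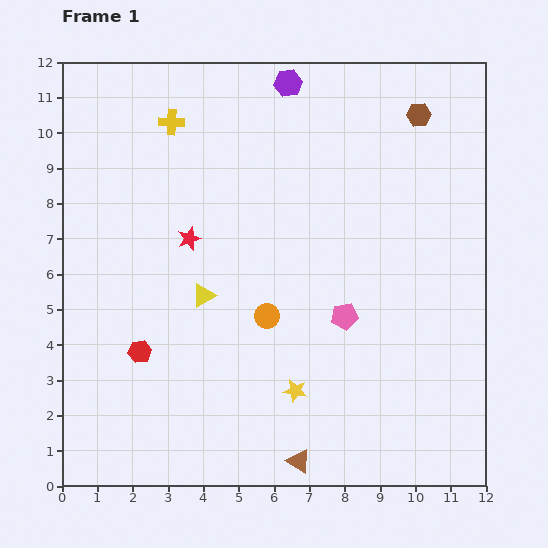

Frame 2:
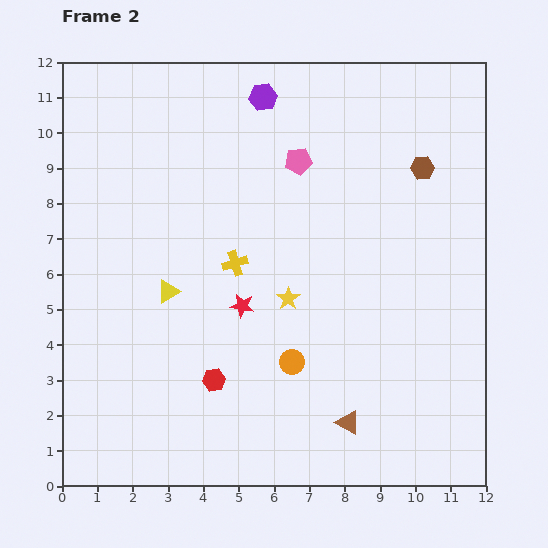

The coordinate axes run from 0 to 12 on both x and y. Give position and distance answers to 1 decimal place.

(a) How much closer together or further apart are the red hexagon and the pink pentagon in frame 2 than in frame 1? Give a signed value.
+0.7

Distance in frame 1: 5.9. Distance in frame 2: 6.6.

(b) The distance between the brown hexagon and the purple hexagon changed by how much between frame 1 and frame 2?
+1.1

Distance in frame 1: 3.8. Distance in frame 2: 4.9.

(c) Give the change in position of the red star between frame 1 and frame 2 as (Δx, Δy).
(1.5, -1.9)

The red star was at (3.6, 7.0) in frame 1 and (5.1, 5.1) in frame 2.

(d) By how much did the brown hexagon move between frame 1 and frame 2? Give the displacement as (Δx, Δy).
(0.1, -1.5)

The brown hexagon was at (10.1, 10.5) in frame 1 and (10.2, 9.0) in frame 2.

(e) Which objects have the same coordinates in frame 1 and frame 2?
none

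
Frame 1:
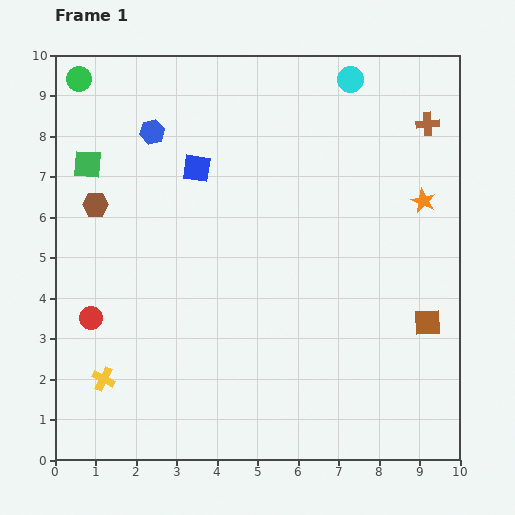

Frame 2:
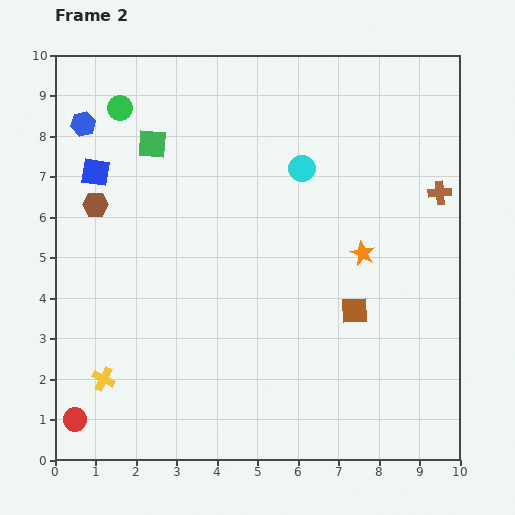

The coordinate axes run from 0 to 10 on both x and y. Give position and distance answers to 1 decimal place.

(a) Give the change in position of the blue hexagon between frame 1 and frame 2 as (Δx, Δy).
(-1.7, 0.2)

The blue hexagon was at (2.4, 8.1) in frame 1 and (0.7, 8.3) in frame 2.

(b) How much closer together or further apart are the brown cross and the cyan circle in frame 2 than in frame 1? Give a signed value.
+1.3

Distance in frame 1: 2.2. Distance in frame 2: 3.5.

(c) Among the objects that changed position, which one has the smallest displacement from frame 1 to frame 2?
the green circle

(moved 1.2)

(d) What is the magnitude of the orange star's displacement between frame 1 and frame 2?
2.0

The orange star moved from (9.1, 6.4) to (7.6, 5.1), a distance of √(1.5² + 1.3²) ≈ 2.0.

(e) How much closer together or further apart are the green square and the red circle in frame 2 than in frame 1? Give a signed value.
+3.3

Distance in frame 1: 3.8. Distance in frame 2: 7.1.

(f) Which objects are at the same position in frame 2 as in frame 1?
the yellow cross, the brown hexagon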